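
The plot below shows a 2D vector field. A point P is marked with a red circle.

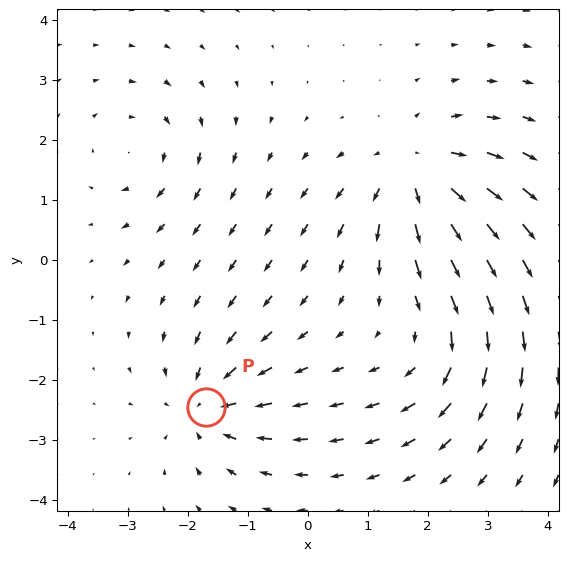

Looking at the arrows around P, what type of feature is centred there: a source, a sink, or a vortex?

sink

At P (-1.7, -2.4) the arrows converge inward. Divergence about -5, curl ≈0 — negative divergence with near-zero curl is a sink.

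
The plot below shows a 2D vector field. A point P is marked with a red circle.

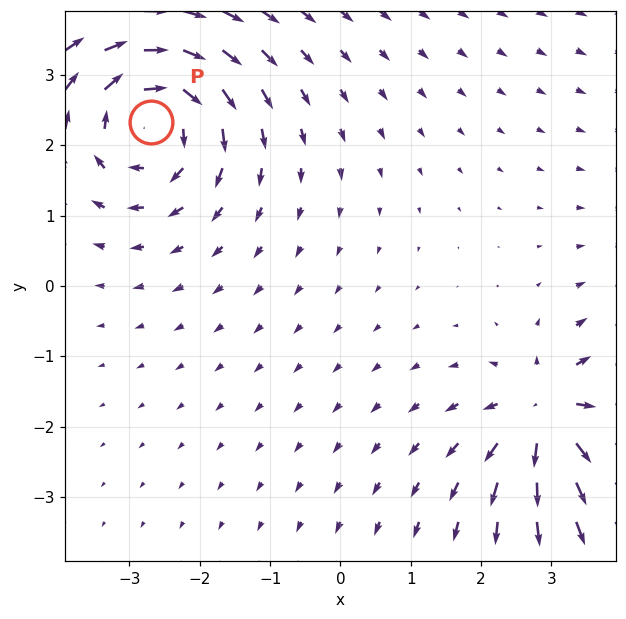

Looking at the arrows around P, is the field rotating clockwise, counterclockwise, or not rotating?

clockwise

Near P at (-2.7, 2.3) the arrows circulate clockwise. The curl (z-component) there is about -5; negative curl means clockwise rotation.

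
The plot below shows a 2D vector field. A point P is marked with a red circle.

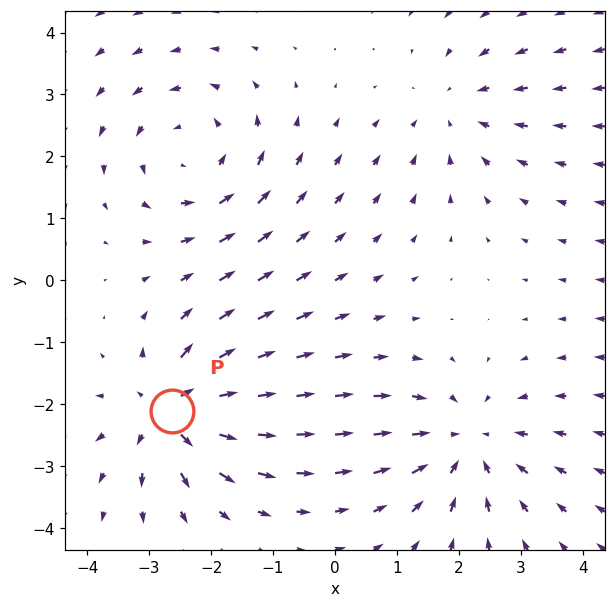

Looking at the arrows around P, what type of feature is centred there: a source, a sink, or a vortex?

At P (-2.6, -2.1) the arrows spread outward. Divergence about +5, curl ≈0 — positive divergence with near-zero curl is a source.

source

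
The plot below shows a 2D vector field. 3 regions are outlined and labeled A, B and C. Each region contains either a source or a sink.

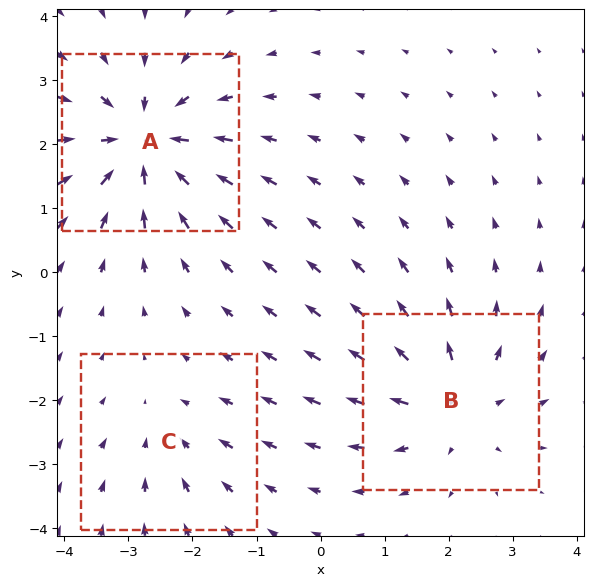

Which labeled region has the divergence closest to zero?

C

Divergence at each region's feature centre — A: about -5, B: about +3, C: about -2. Region C is closest to zero.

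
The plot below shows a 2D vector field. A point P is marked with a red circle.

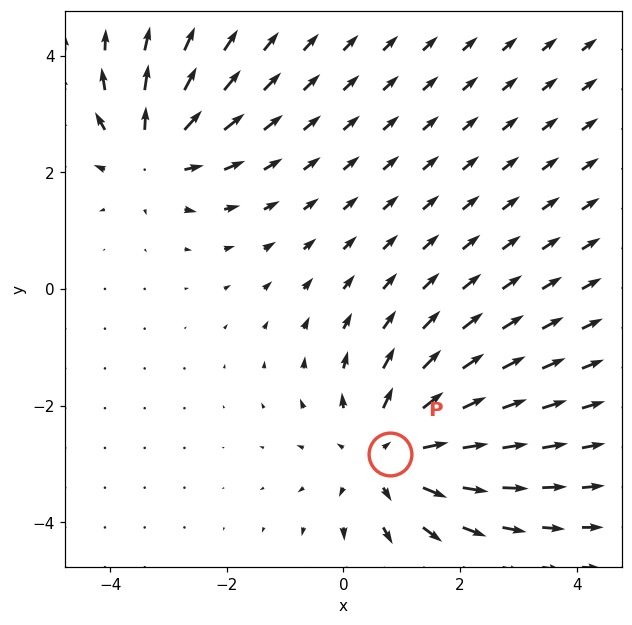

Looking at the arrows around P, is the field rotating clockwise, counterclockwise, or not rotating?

Near P at (0.8, -2.8) the arrows show no circulation. The curl there is ≈0.

not rotating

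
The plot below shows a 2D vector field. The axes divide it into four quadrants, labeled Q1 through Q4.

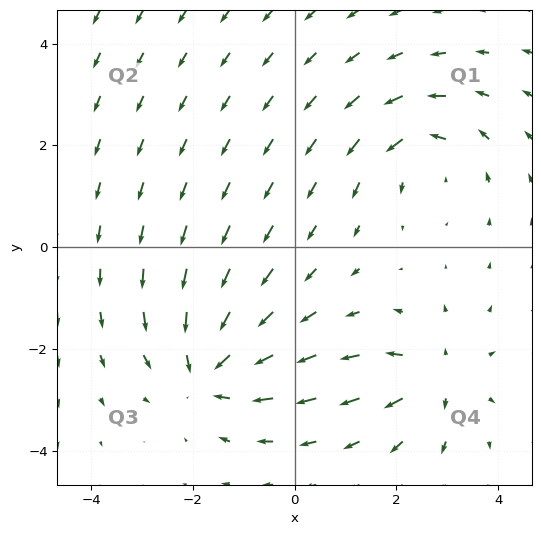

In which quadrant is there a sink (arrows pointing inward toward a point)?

Q3

The sink sits at approximately (-1.7, -2.4), which lies in quadrant Q3. The divergence there is about -5, negative as expected for a sink.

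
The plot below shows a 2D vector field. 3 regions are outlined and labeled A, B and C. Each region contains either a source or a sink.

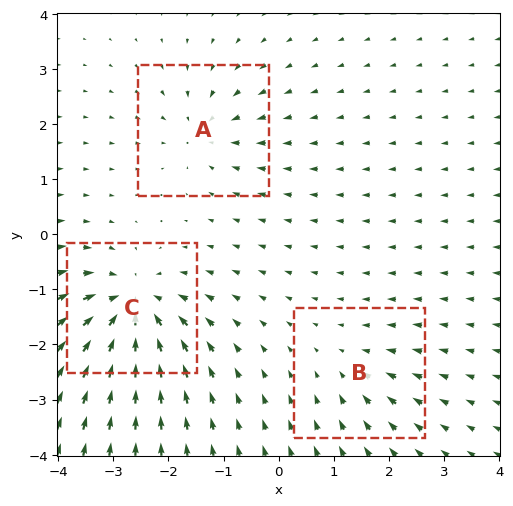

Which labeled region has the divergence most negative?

C

Divergence at each region's feature centre — A: about -4, B: about -2, C: about -6. Region C is most negative.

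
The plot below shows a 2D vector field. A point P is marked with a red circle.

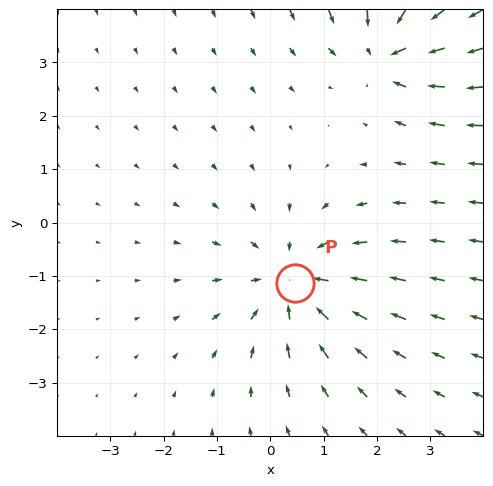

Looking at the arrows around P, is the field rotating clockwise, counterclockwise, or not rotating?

not rotating

Near P at (0.5, -1.1) the arrows show no circulation. The curl there is ≈0.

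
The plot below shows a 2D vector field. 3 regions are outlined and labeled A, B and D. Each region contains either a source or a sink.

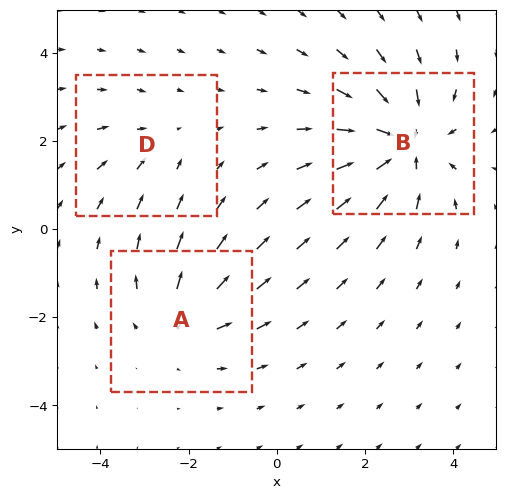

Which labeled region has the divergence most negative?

Divergence at each region's feature centre — A: about +3, B: about -5, D: about -2. Region B is most negative.

B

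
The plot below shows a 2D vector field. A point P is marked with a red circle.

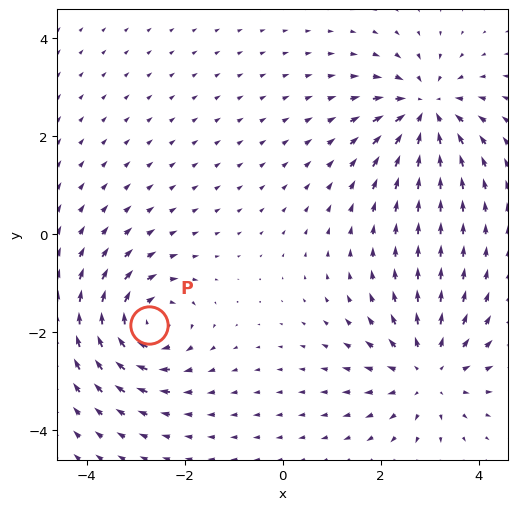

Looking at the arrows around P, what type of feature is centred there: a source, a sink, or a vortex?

At P (-2.7, -1.8) the arrows circulate clockwise. Divergence ≈0, curl about -6 — near-zero divergence with nonzero curl is a vortex.

vortex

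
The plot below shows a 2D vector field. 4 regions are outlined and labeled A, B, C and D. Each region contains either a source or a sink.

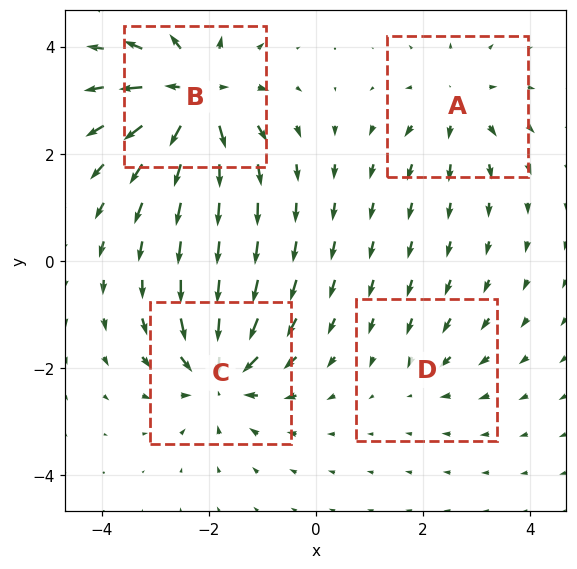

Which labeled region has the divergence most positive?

B

Divergence at each region's feature centre — A: about +4, B: about +8, C: about -6, D: about -3. Region B is most positive.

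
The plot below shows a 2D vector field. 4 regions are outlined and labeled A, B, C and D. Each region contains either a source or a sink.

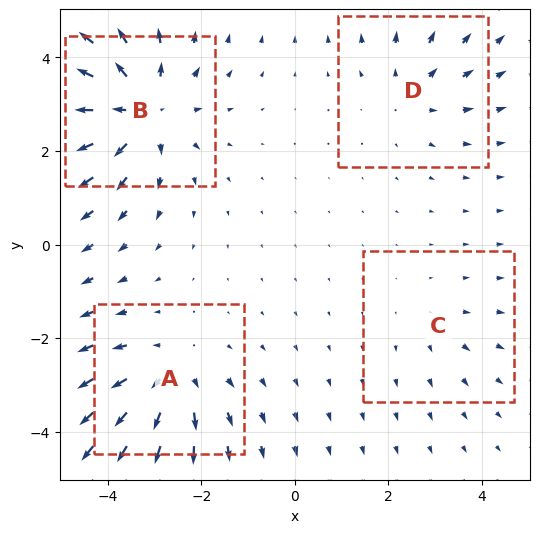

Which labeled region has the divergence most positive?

Divergence at each region's feature centre — A: about +4, B: about +6, C: about +2, D: about +3. Region B is most positive.

B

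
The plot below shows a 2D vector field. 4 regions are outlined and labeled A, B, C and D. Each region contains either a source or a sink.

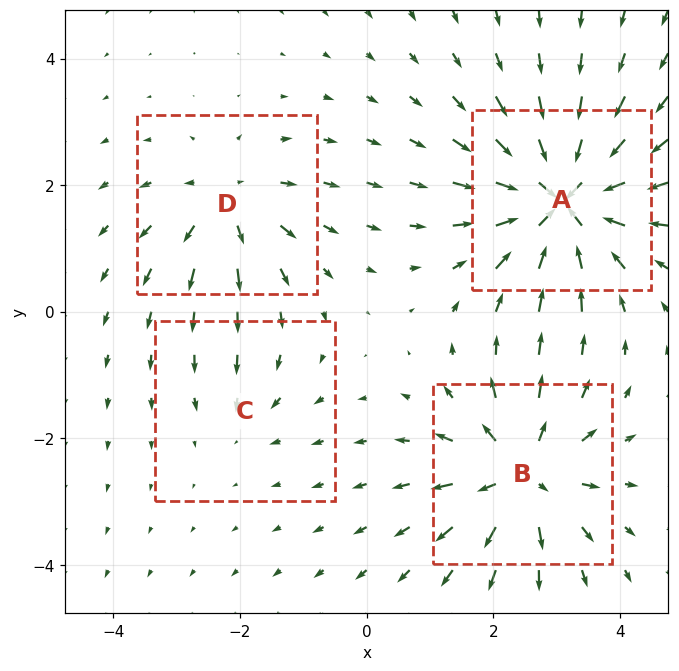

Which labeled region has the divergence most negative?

Divergence at each region's feature centre — A: about -8, B: about +6, C: about -2, D: about +4. Region A is most negative.

A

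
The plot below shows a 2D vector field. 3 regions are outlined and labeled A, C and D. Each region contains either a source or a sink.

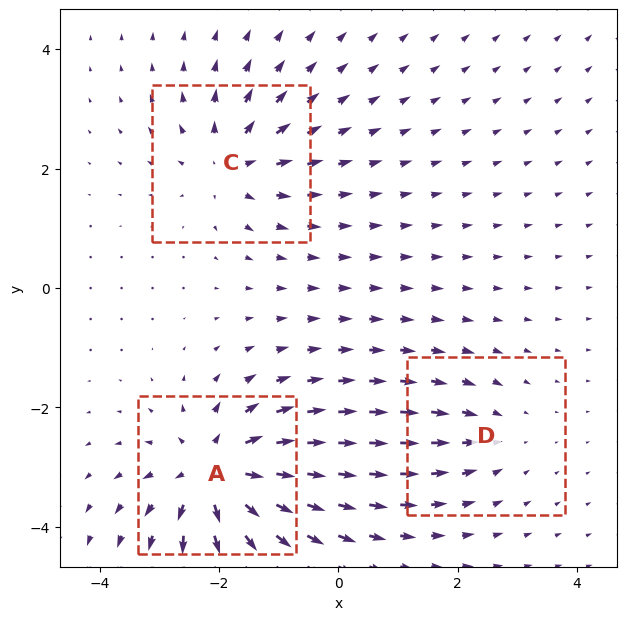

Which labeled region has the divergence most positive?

A

Divergence at each region's feature centre — A: about +7, C: about +4, D: about -3. Region A is most positive.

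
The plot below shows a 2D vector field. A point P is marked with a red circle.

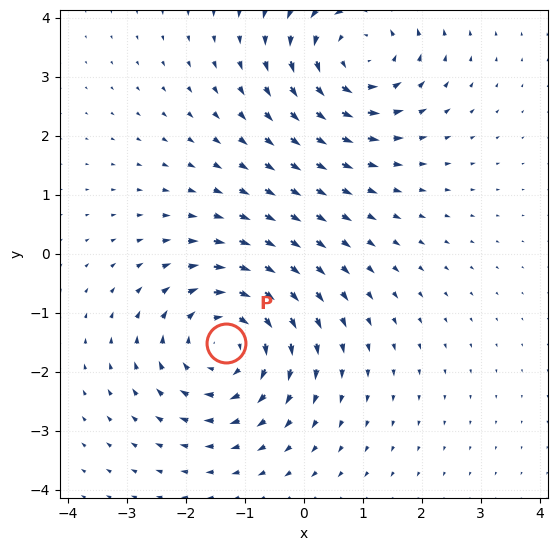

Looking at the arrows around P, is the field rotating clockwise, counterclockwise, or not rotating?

clockwise

Near P at (-1.3, -1.5) the arrows circulate clockwise. The curl (z-component) there is about -5; negative curl means clockwise rotation.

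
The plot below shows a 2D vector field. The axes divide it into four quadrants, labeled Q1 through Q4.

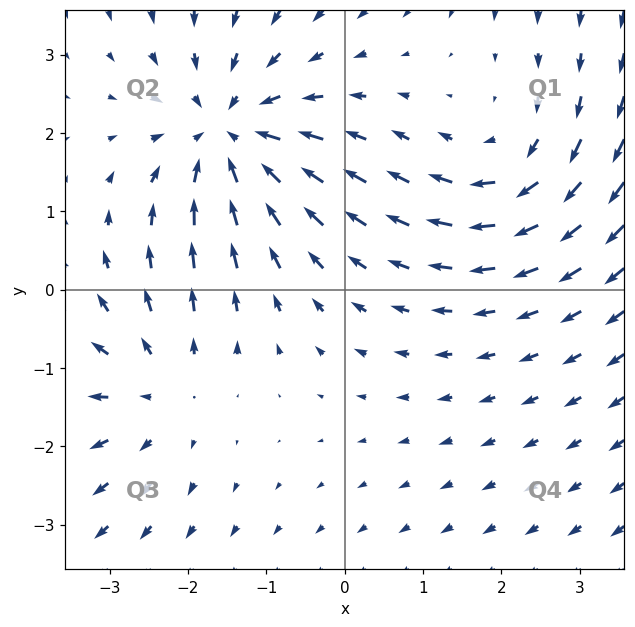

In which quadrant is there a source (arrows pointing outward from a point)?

Q3

The source sits at approximately (-2.4, -1.3), which lies in quadrant Q3. The divergence there is about +2, positive as expected for a source.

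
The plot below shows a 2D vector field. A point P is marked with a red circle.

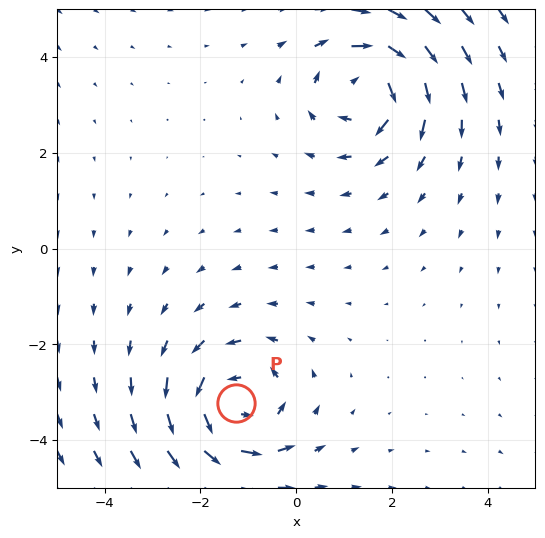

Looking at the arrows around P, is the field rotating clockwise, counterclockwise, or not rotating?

Near P at (-1.3, -3.2) the arrows circulate counterclockwise. The curl (z-component) there is about +3; positive curl means counterclockwise rotation.

counterclockwise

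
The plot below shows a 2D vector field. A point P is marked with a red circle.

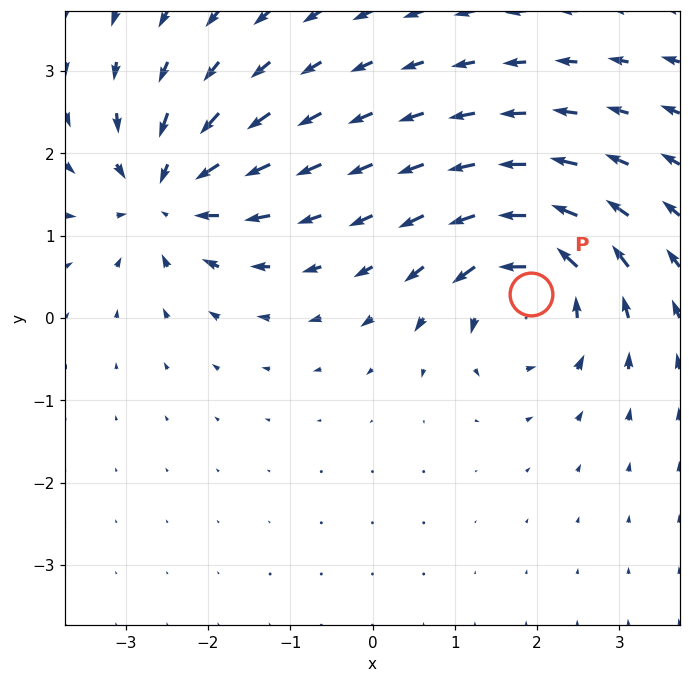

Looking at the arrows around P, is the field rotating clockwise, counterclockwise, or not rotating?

counterclockwise

Near P at (1.9, 0.3) the arrows circulate counterclockwise. The curl (z-component) there is about +7; positive curl means counterclockwise rotation.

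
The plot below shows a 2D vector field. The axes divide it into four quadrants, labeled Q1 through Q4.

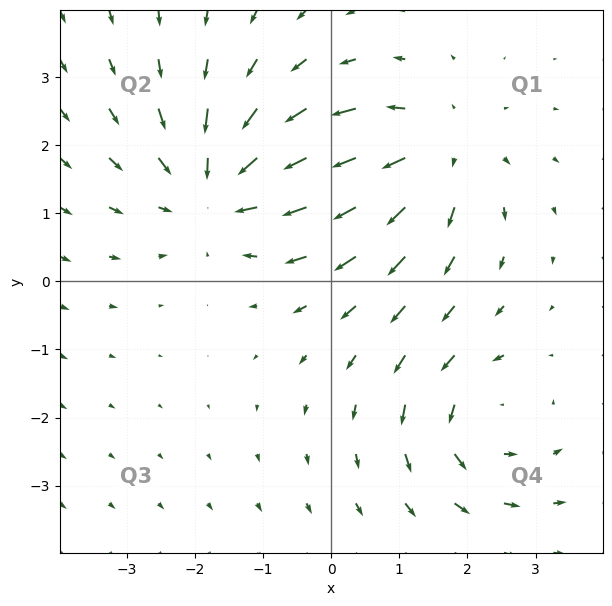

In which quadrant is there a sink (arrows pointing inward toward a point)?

Q2

The sink sits at approximately (-1.6, 1.4), which lies in quadrant Q2. The divergence there is about -4, negative as expected for a sink.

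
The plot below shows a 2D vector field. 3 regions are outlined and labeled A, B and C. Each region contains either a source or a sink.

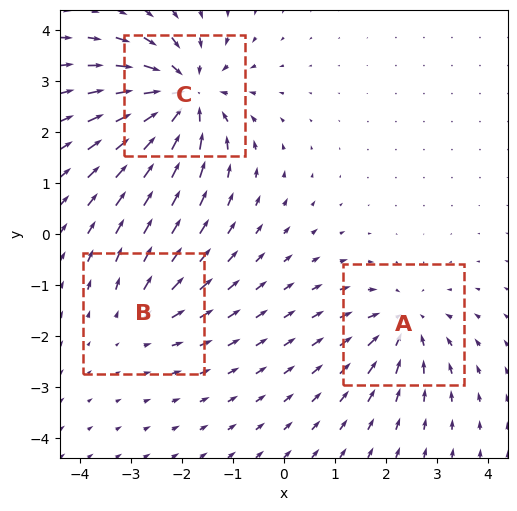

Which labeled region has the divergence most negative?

C

Divergence at each region's feature centre — A: about -3, B: about +2, C: about -5. Region C is most negative.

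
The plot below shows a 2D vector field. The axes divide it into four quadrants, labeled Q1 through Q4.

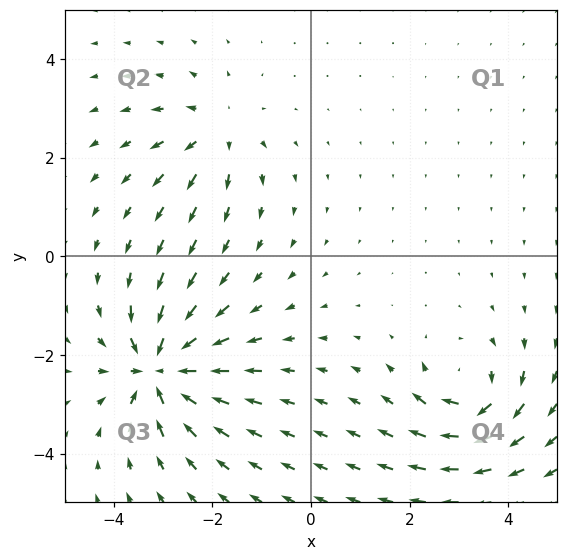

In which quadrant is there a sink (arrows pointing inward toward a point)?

Q3

The sink sits at approximately (-3.1, -2.3), which lies in quadrant Q3. The divergence there is about -6, negative as expected for a sink.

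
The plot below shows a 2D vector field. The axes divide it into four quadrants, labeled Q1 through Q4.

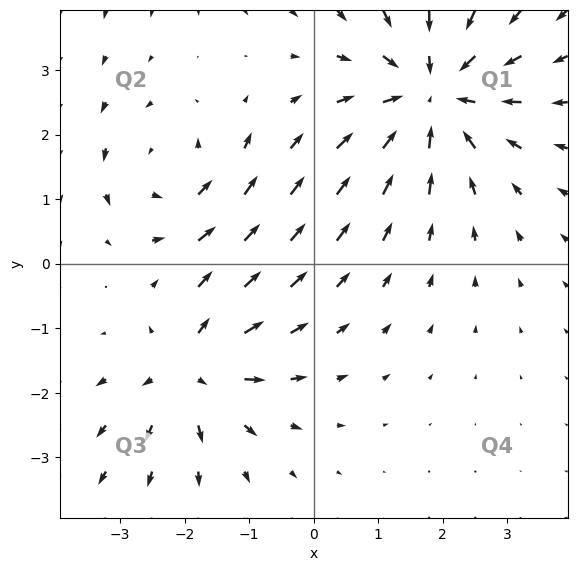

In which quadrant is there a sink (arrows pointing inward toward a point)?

The sink sits at approximately (1.8, 2.6), which lies in quadrant Q1. The divergence there is about -4, negative as expected for a sink.

Q1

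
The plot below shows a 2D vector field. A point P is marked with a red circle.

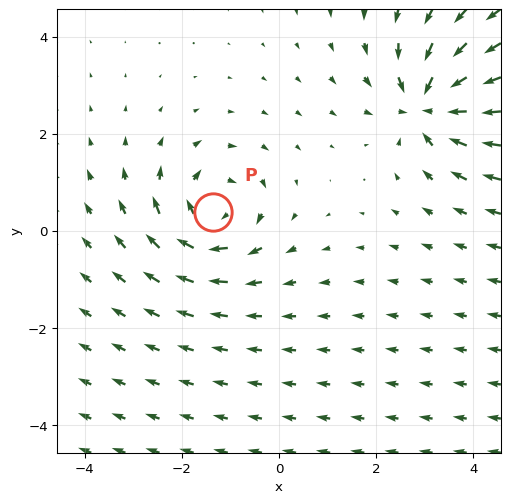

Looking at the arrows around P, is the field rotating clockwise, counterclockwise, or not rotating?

Near P at (-1.4, 0.4) the arrows circulate clockwise. The curl (z-component) there is about -3; negative curl means clockwise rotation.

clockwise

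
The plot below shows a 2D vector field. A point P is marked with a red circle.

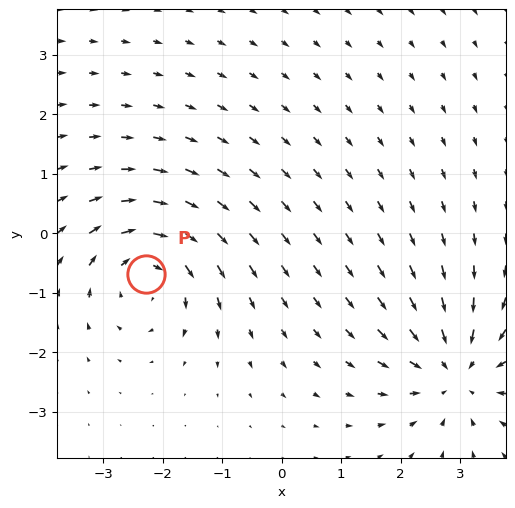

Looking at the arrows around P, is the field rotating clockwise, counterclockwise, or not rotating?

Near P at (-2.3, -0.7) the arrows circulate clockwise. The curl (z-component) there is about -5; negative curl means clockwise rotation.

clockwise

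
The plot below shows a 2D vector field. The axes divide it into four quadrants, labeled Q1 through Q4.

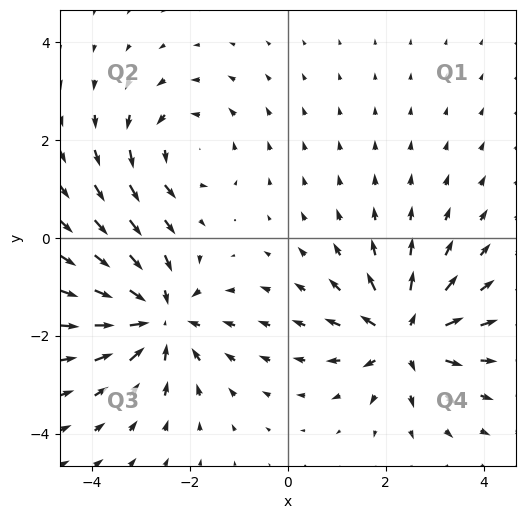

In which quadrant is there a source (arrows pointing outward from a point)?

The source sits at approximately (2.4, -2.0), which lies in quadrant Q4. The divergence there is about +6, positive as expected for a source.

Q4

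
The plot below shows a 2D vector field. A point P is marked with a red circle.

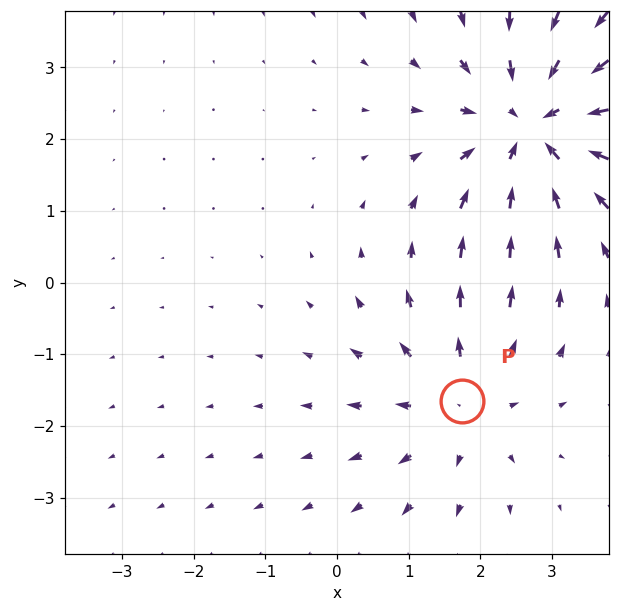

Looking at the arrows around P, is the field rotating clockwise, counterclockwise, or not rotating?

not rotating

Near P at (1.7, -1.7) the arrows show no circulation. The curl there is ≈0.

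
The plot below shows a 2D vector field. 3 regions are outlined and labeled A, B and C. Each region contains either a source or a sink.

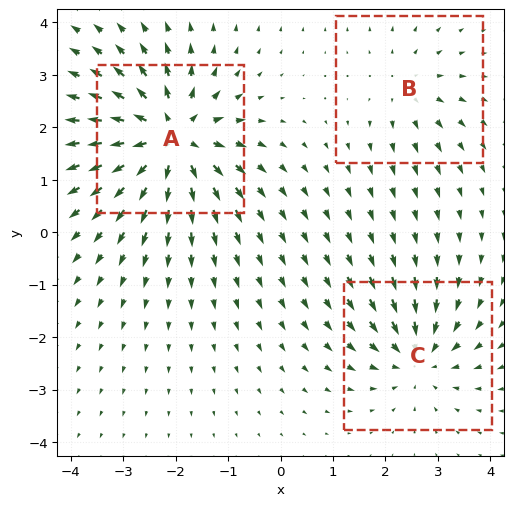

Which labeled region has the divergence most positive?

Divergence at each region's feature centre — A: about +6, B: about +2, C: about -4. Region A is most positive.

A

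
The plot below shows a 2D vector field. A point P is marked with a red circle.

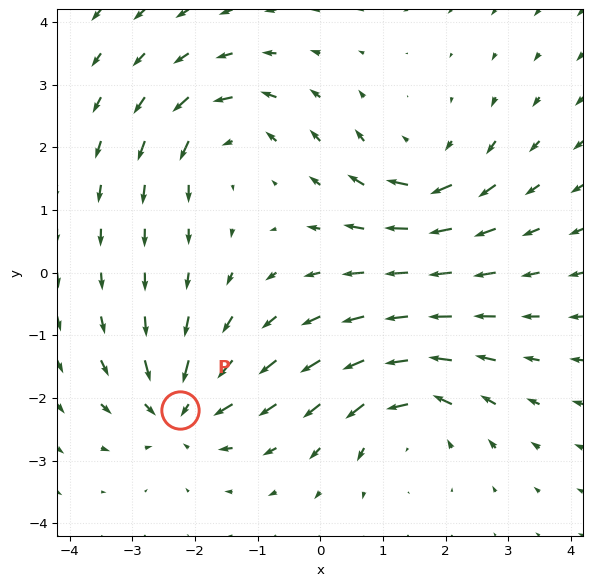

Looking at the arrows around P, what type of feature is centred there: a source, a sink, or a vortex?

sink

At P (-2.2, -2.2) the arrows converge inward. Divergence about -6, curl ≈0 — negative divergence with near-zero curl is a sink.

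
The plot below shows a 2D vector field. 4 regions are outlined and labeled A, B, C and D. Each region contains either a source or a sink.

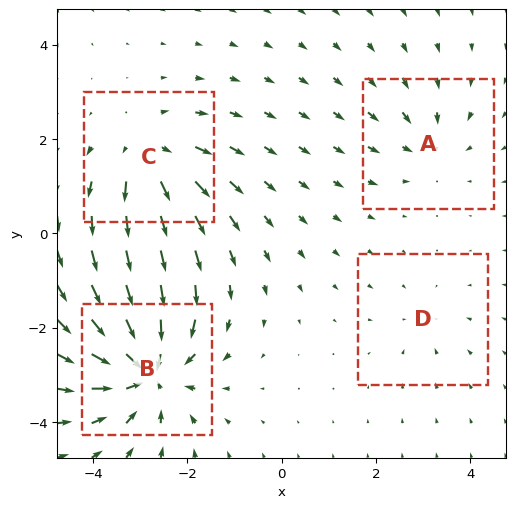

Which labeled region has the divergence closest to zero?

D

Divergence at each region's feature centre — A: about -3, B: about -7, C: about +5, D: about -2. Region D is closest to zero.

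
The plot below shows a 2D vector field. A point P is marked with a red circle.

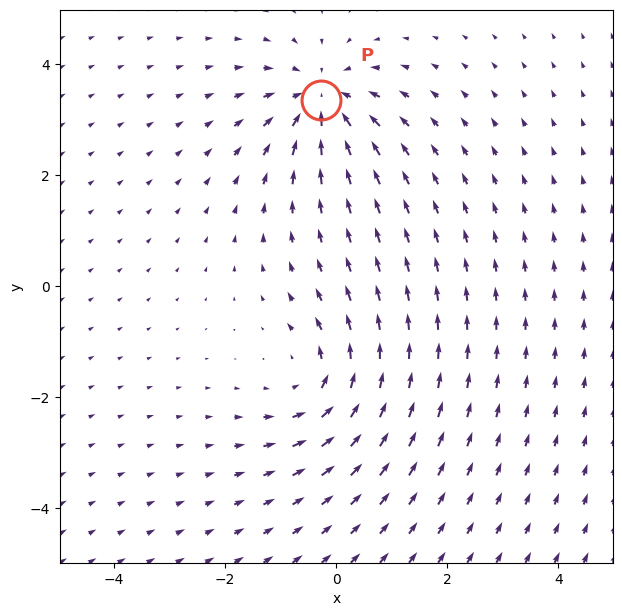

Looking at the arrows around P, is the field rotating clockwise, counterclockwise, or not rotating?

not rotating

Near P at (-0.3, 3.4) the arrows show no circulation. The curl there is ≈0.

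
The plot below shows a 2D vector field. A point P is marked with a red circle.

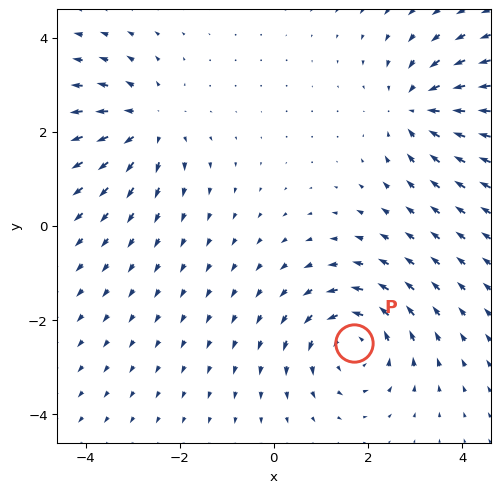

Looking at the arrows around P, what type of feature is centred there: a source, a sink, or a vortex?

At P (1.7, -2.5) the arrows circulate counterclockwise. Divergence ≈0, curl about +4 — near-zero divergence with nonzero curl is a vortex.

vortex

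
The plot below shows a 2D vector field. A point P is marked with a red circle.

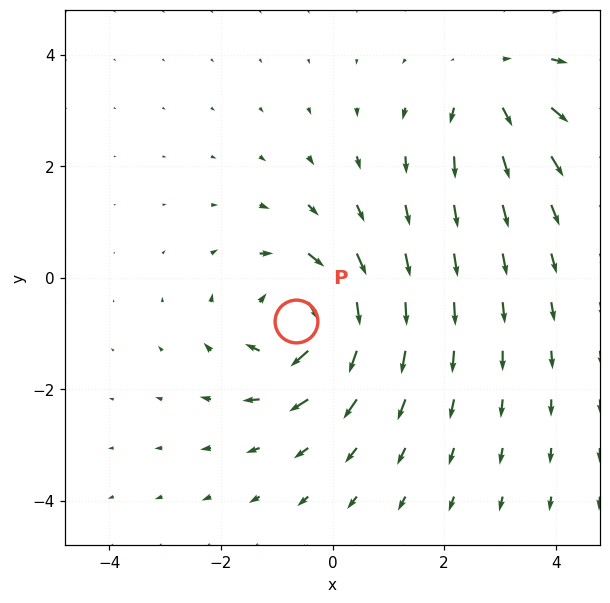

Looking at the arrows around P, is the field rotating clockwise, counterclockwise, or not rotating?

Near P at (-0.7, -0.8) the arrows circulate clockwise. The curl (z-component) there is about -5; negative curl means clockwise rotation.

clockwise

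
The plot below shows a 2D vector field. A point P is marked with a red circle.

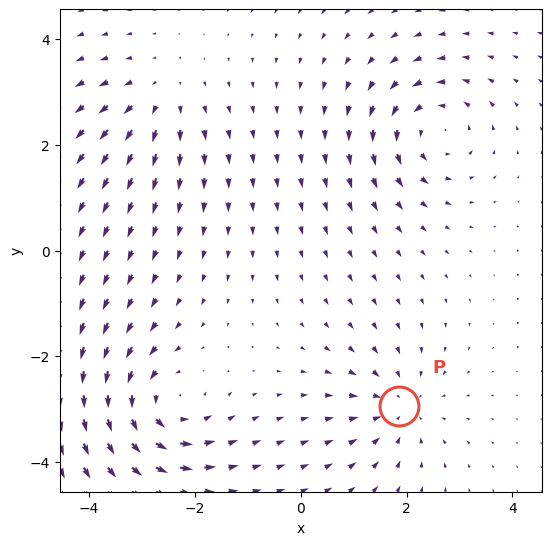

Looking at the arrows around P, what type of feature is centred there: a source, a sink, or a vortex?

At P (1.8, -2.9) the arrows converge inward. Divergence about -4, curl ≈0 — negative divergence with near-zero curl is a sink.

sink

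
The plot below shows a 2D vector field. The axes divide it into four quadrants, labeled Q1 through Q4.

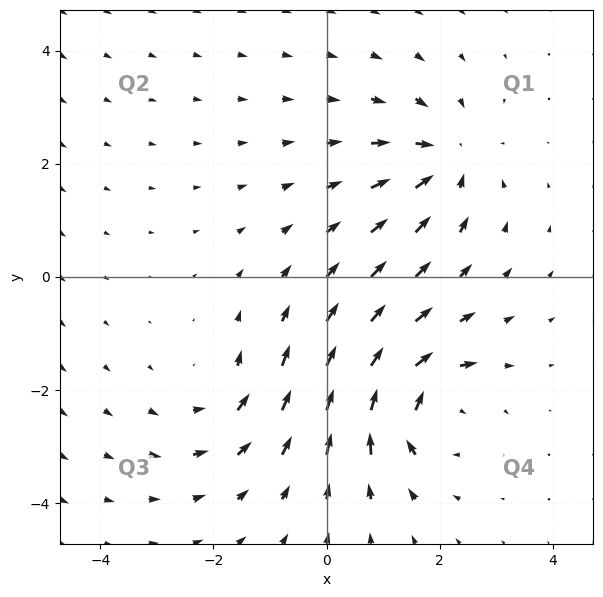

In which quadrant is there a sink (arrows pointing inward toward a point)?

The sink sits at approximately (2.1, 2.1), which lies in quadrant Q1. The divergence there is about -4, negative as expected for a sink.

Q1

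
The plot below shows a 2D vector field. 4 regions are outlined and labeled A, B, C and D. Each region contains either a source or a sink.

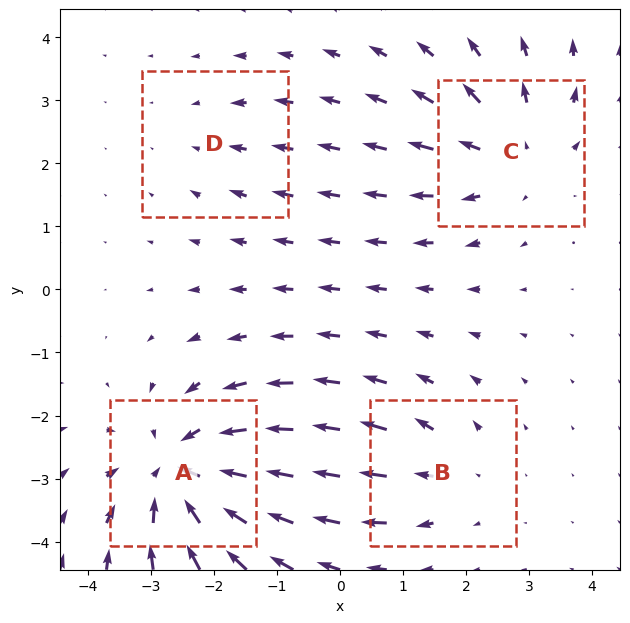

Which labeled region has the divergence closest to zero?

D

Divergence at each region's feature centre — A: about -6, B: about +3, C: about +4, D: about -2. Region D is closest to zero.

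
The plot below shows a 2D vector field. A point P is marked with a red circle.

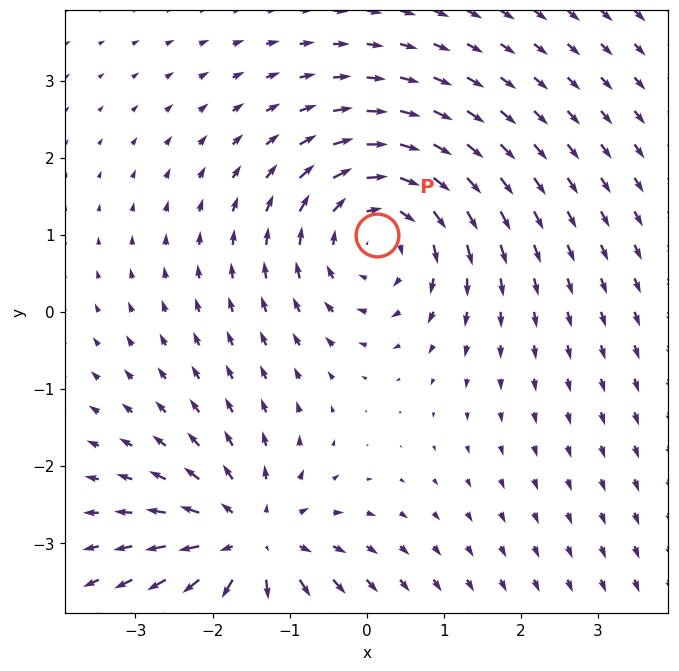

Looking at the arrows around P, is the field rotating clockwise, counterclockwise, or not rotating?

clockwise

Near P at (0.1, 1.0) the arrows circulate clockwise. The curl (z-component) there is about -4; negative curl means clockwise rotation.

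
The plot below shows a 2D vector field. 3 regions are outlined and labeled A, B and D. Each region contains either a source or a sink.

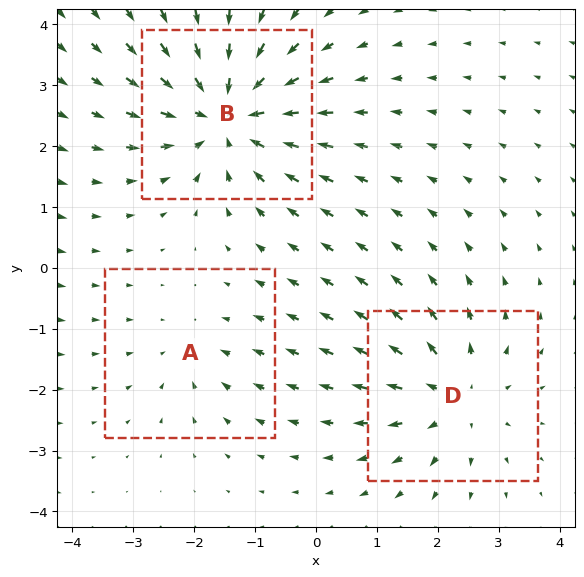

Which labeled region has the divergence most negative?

B

Divergence at each region's feature centre — A: about -2, B: about -4, D: about +3. Region B is most negative.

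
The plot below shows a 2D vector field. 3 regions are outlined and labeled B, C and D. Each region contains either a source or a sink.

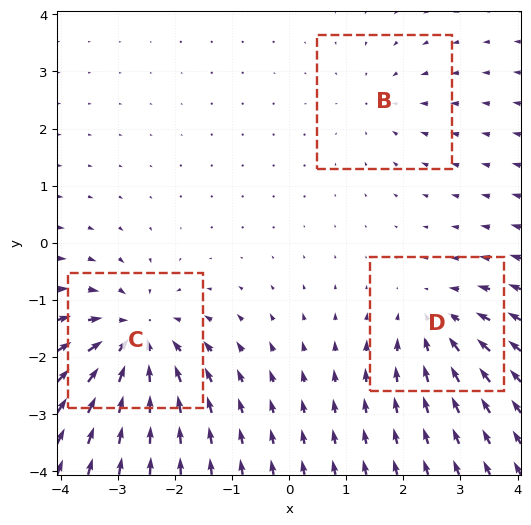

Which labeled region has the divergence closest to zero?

Divergence at each region's feature centre — B: about -2, C: about -5, D: about -3. Region B is closest to zero.

B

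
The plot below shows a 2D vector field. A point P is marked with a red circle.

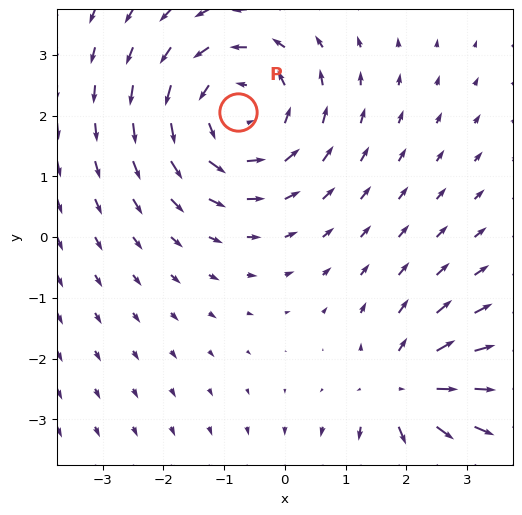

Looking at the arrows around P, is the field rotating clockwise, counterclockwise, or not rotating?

Near P at (-0.8, 2.1) the arrows circulate counterclockwise. The curl (z-component) there is about +4; positive curl means counterclockwise rotation.

counterclockwise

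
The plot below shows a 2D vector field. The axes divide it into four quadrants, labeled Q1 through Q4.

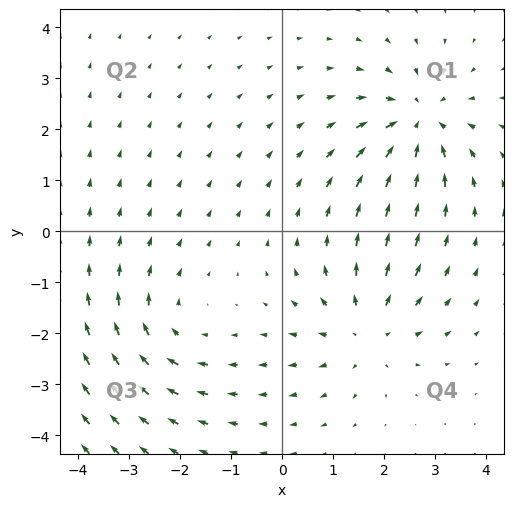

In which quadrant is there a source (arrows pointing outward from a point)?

The source sits at approximately (1.7, -1.9), which lies in quadrant Q4. The divergence there is about +4, positive as expected for a source.

Q4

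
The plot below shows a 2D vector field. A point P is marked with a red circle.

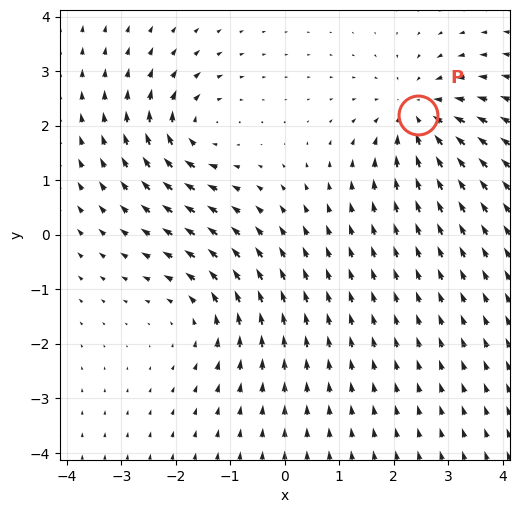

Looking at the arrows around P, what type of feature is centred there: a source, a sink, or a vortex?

sink

At P (2.5, 2.2) the arrows converge inward. Divergence about -4, curl ≈0 — negative divergence with near-zero curl is a sink.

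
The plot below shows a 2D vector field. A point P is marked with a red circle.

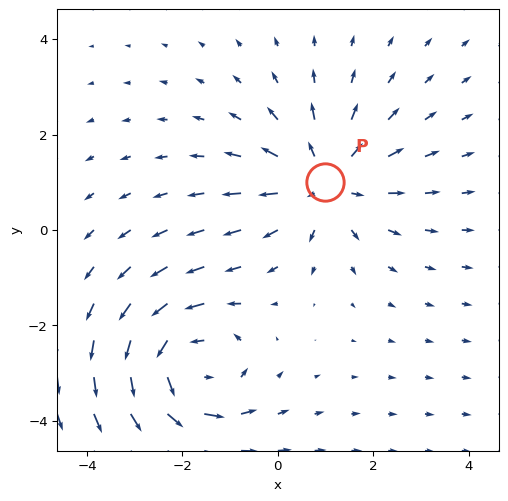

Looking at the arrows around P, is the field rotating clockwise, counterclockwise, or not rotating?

Near P at (1.0, 1.0) the arrows show no circulation. The curl there is ≈0.

not rotating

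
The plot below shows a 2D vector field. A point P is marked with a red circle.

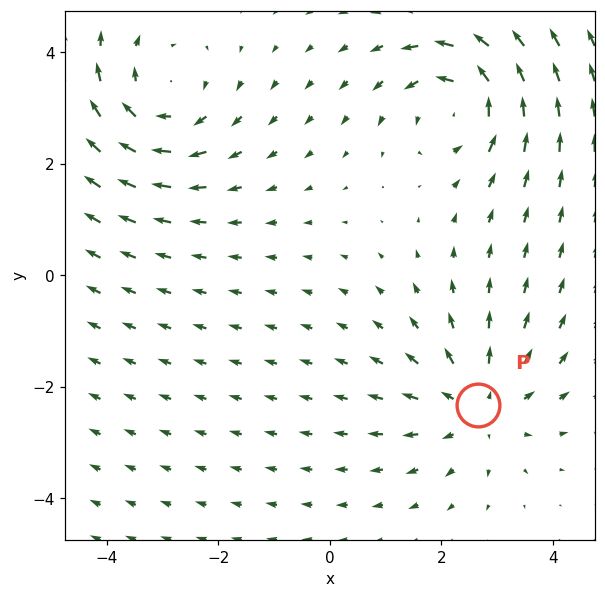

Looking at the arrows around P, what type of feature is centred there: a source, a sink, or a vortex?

At P (2.7, -2.3) the arrows spread outward. Divergence about +3, curl ≈0 — positive divergence with near-zero curl is a source.

source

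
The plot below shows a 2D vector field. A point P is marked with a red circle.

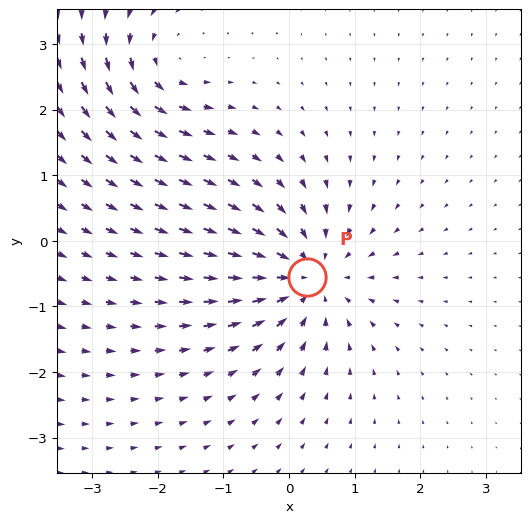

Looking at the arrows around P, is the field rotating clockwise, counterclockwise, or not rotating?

Near P at (0.3, -0.5) the arrows show no circulation. The curl there is ≈0.

not rotating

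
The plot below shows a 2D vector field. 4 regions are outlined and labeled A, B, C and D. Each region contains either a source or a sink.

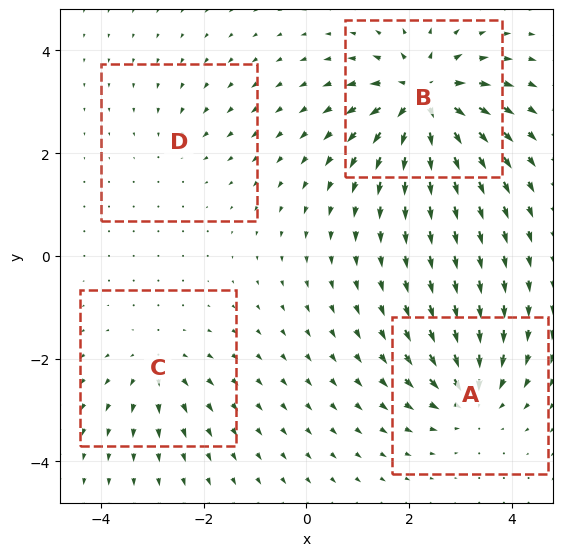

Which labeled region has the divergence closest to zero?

Divergence at each region's feature centre — A: about -6, B: about +9, C: about +4, D: about -2. Region D is closest to zero.

D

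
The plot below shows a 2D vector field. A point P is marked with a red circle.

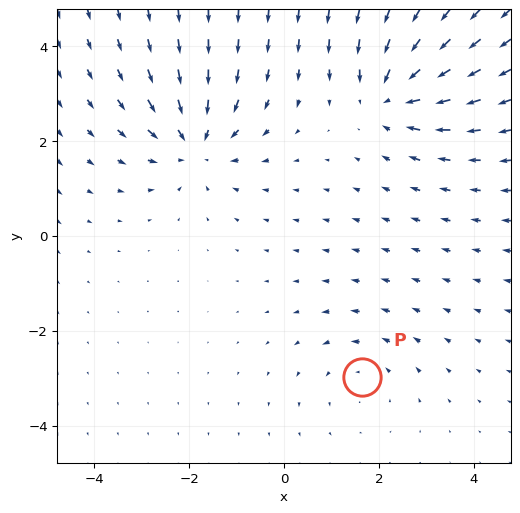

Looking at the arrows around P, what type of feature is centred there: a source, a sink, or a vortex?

vortex

At P (1.6, -3.0) the arrows circulate counterclockwise. Divergence ≈0, curl about +2 — near-zero divergence with nonzero curl is a vortex.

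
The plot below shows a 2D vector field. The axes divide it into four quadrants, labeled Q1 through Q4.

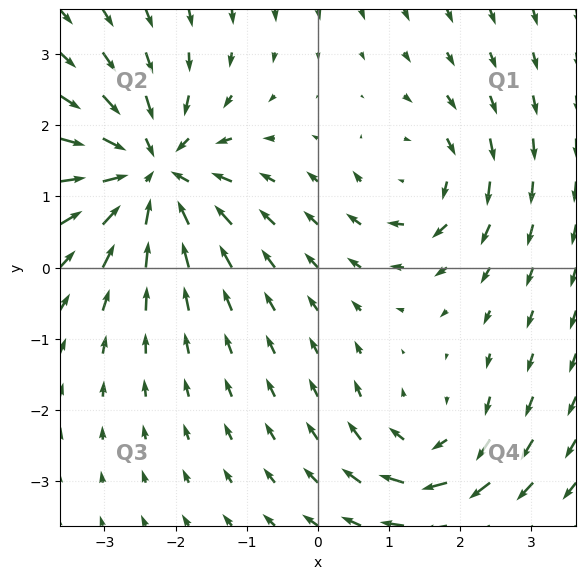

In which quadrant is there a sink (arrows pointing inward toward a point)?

Q2

The sink sits at approximately (-2.3, 1.3), which lies in quadrant Q2. The divergence there is about -5, negative as expected for a sink.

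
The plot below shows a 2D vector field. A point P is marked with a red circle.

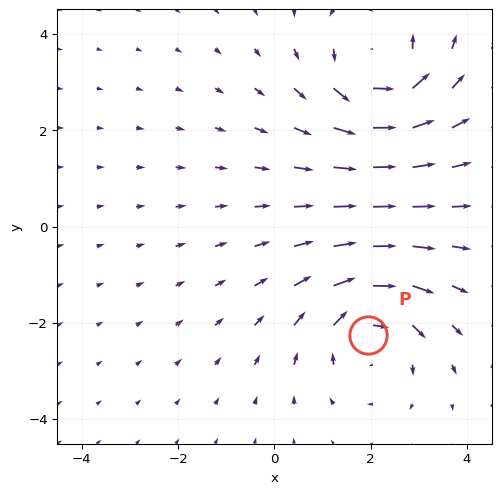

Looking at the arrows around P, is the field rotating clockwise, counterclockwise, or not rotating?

clockwise

Near P at (1.9, -2.3) the arrows circulate clockwise. The curl (z-component) there is about -4; negative curl means clockwise rotation.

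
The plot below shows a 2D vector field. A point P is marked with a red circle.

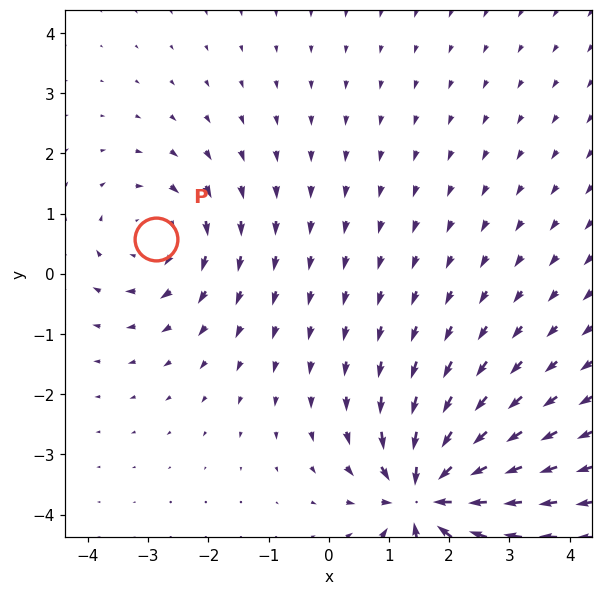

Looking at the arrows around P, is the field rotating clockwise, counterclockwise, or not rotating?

clockwise

Near P at (-2.9, 0.6) the arrows circulate clockwise. The curl (z-component) there is about -3; negative curl means clockwise rotation.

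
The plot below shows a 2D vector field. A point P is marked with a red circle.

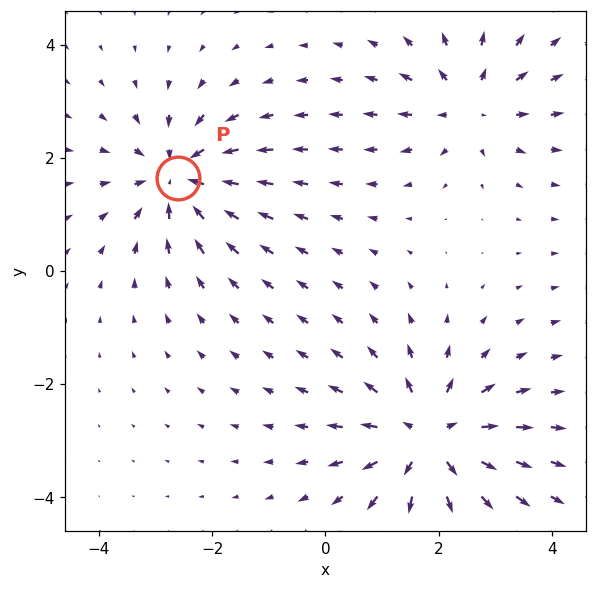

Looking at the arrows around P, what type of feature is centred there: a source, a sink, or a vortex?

sink

At P (-2.6, 1.7) the arrows converge inward. Divergence about -5, curl ≈0 — negative divergence with near-zero curl is a sink.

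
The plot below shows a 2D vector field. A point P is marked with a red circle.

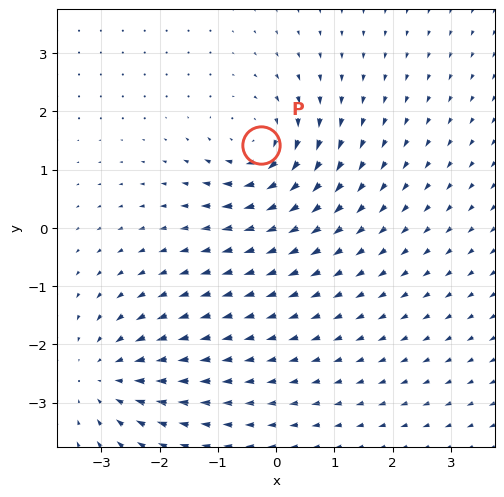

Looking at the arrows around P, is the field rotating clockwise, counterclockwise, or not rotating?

Near P at (-0.3, 1.4) the arrows circulate clockwise. The curl (z-component) there is about -4; negative curl means clockwise rotation.

clockwise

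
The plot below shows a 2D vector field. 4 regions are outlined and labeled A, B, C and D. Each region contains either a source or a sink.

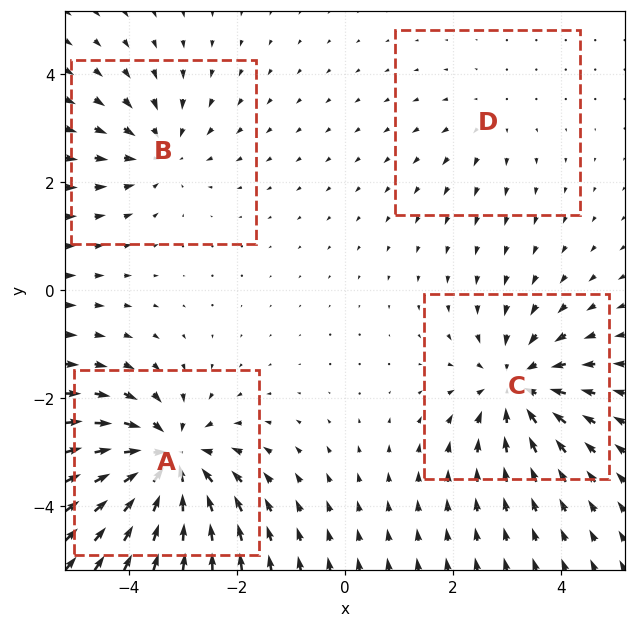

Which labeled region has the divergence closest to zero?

D

Divergence at each region's feature centre — A: about -7, B: about -4, C: about -5, D: about +2. Region D is closest to zero.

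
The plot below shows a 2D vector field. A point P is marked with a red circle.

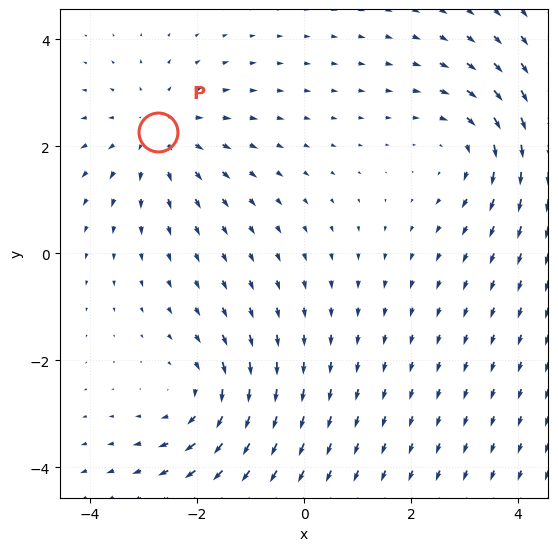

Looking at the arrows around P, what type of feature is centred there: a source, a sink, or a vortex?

At P (-2.7, 2.3) the arrows spread outward. Divergence about +3, curl ≈0 — positive divergence with near-zero curl is a source.

source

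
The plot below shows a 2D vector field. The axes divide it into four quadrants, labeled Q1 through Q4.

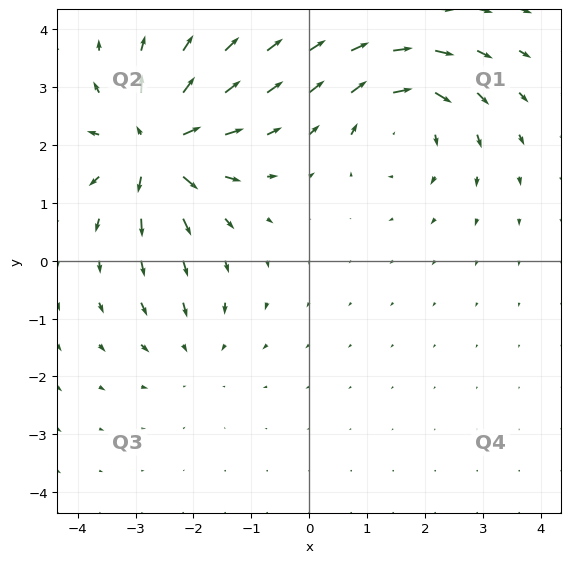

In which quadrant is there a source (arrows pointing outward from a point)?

The source sits at approximately (-2.7, 2.0), which lies in quadrant Q2. The divergence there is about +7, positive as expected for a source.

Q2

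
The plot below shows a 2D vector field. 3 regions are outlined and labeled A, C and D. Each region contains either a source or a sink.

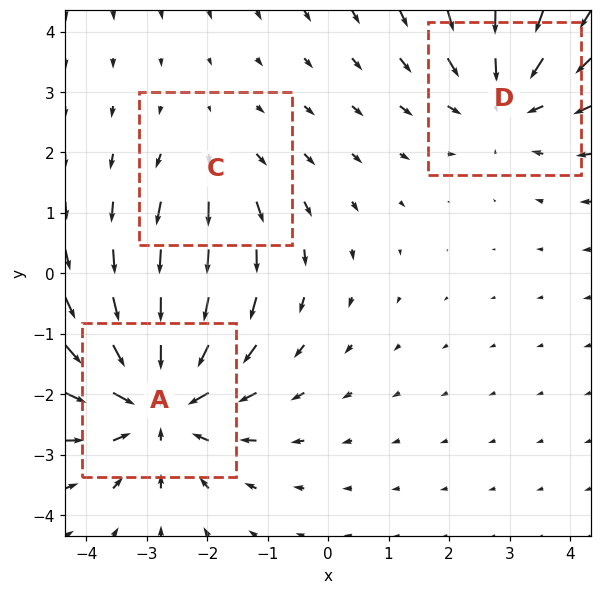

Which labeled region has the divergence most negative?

A

Divergence at each region's feature centre — A: about -4, C: about +2, D: about -3. Region A is most negative.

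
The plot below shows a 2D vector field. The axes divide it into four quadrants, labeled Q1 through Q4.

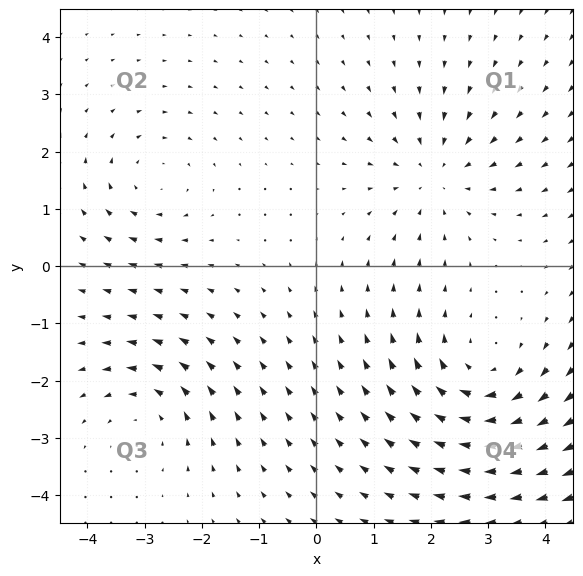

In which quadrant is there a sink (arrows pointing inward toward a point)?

The sink sits at approximately (2.1, 1.6), which lies in quadrant Q1. The divergence there is about -3, negative as expected for a sink.

Q1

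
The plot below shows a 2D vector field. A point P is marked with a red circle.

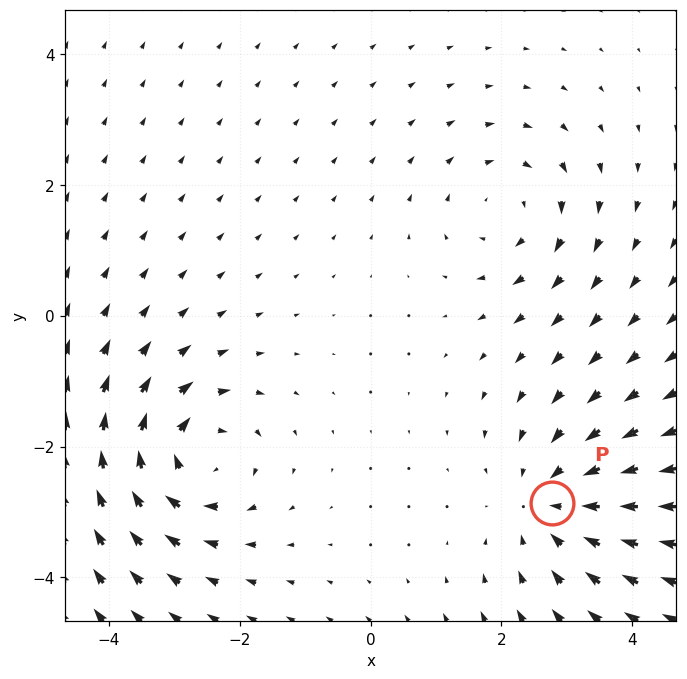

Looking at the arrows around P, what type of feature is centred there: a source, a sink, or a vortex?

sink

At P (2.8, -2.9) the arrows converge inward. Divergence about -3, curl ≈0 — negative divergence with near-zero curl is a sink.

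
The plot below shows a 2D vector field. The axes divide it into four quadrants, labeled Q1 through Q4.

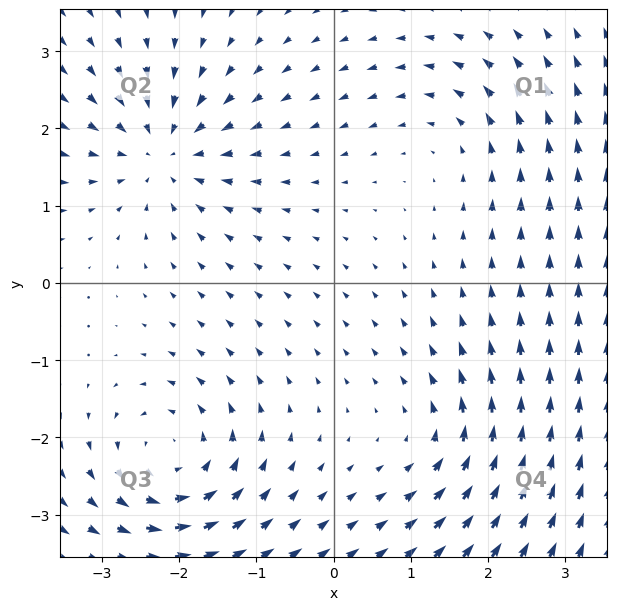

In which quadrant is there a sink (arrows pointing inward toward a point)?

Q2

The sink sits at approximately (-2.2, 1.7), which lies in quadrant Q2. The divergence there is about -4, negative as expected for a sink.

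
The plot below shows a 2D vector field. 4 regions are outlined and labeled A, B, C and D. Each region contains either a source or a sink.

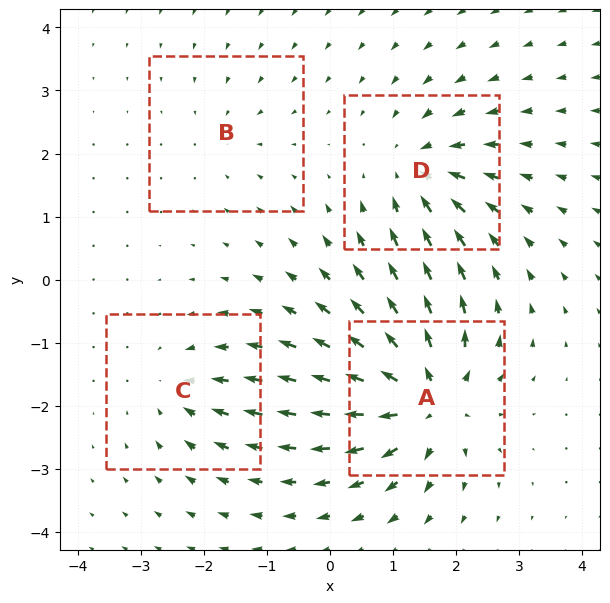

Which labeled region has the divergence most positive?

Divergence at each region's feature centre — A: about +9, B: about -2, C: about -4, D: about -6. Region A is most positive.

A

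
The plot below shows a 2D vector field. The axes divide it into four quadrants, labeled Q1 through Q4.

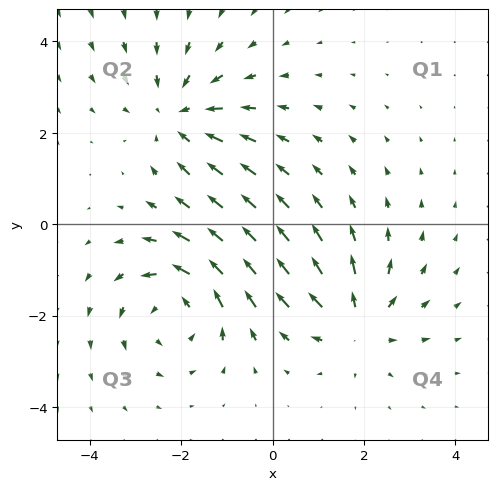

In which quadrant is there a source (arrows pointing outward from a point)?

The source sits at approximately (1.8, -2.1), which lies in quadrant Q4. The divergence there is about +4, positive as expected for a source.

Q4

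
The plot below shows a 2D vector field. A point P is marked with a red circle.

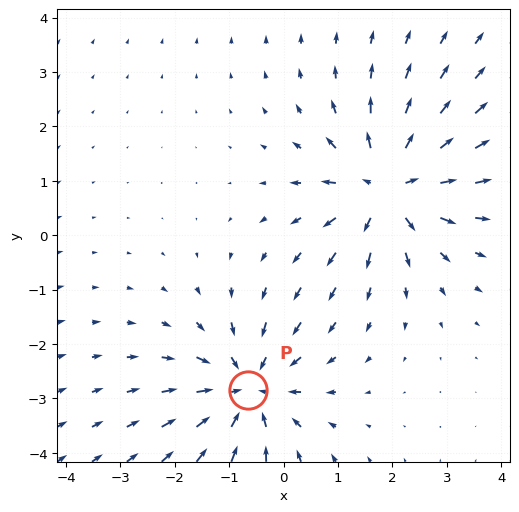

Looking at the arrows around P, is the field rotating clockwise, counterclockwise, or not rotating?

Near P at (-0.7, -2.8) the arrows show no circulation. The curl there is ≈0.

not rotating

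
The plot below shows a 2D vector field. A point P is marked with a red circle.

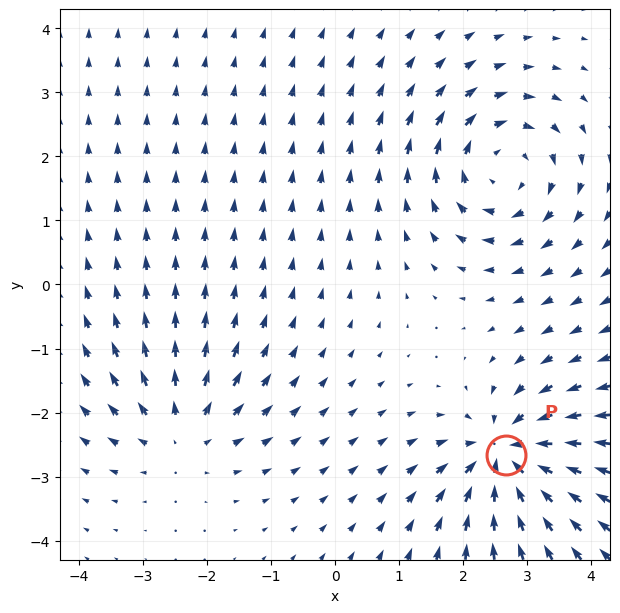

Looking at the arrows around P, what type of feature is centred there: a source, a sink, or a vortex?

sink

At P (2.7, -2.7) the arrows converge inward. Divergence about -6, curl ≈0 — negative divergence with near-zero curl is a sink.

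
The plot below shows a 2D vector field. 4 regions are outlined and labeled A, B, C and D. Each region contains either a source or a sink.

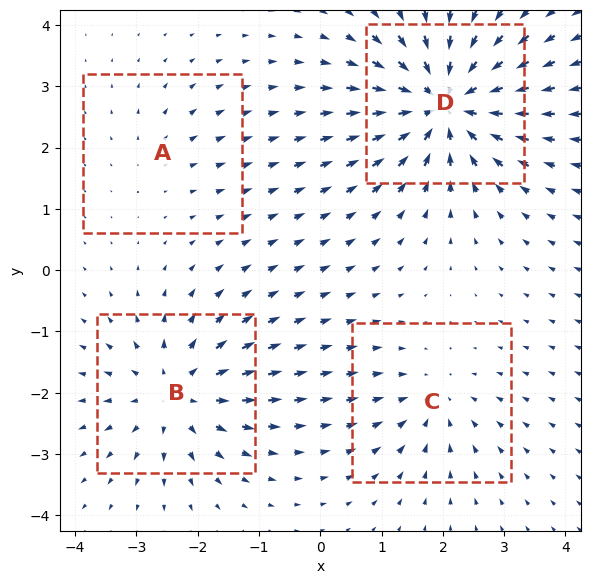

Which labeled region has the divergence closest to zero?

Divergence at each region's feature centre — A: about +2, B: about +6, C: about -4, D: about -8. Region A is closest to zero.

A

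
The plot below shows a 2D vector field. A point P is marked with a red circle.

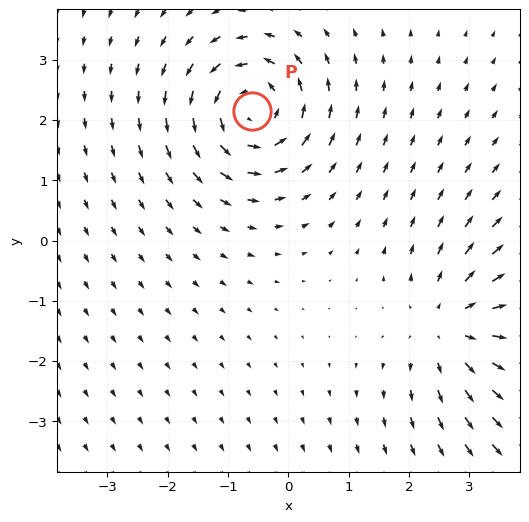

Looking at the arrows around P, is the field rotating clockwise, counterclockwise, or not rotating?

Near P at (-0.6, 2.2) the arrows circulate counterclockwise. The curl (z-component) there is about +6; positive curl means counterclockwise rotation.

counterclockwise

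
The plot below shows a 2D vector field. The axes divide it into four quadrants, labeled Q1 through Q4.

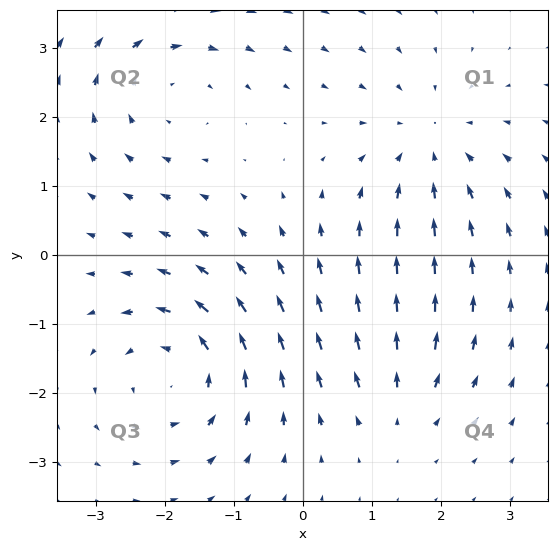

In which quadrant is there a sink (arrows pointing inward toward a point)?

Q1

The sink sits at approximately (1.8, 1.6), which lies in quadrant Q1. The divergence there is about -3, negative as expected for a sink.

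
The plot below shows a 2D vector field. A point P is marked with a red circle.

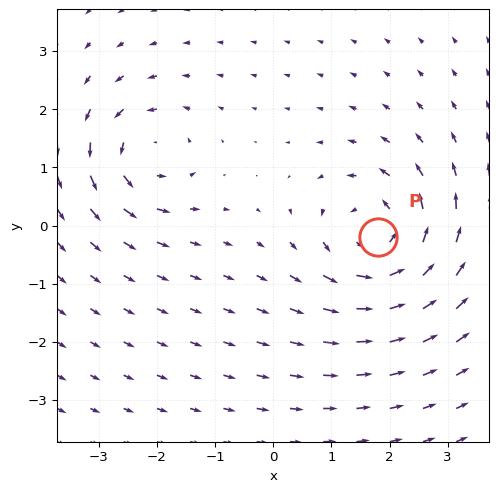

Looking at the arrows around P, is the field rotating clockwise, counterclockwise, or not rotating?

Near P at (1.8, -0.2) the arrows circulate counterclockwise. The curl (z-component) there is about +6; positive curl means counterclockwise rotation.

counterclockwise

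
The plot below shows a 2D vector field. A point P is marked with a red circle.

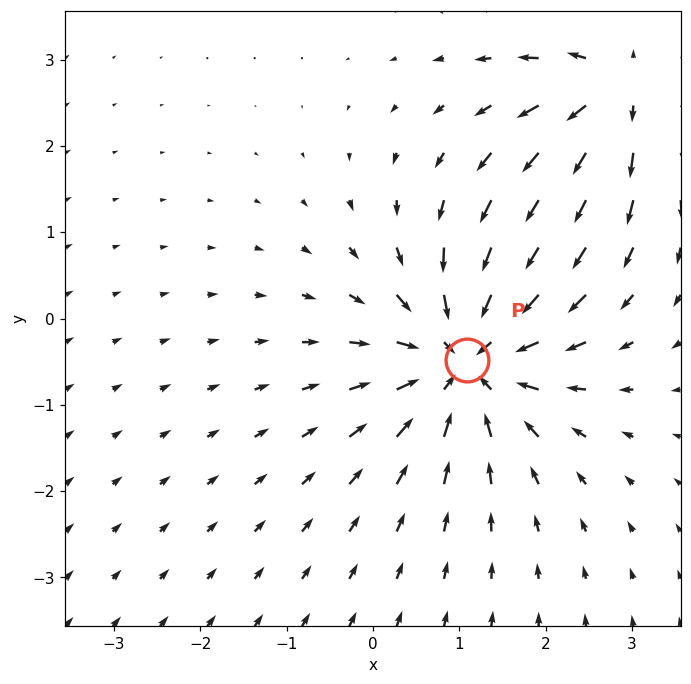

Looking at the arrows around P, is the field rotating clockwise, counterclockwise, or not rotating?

Near P at (1.1, -0.5) the arrows show no circulation. The curl there is ≈0.

not rotating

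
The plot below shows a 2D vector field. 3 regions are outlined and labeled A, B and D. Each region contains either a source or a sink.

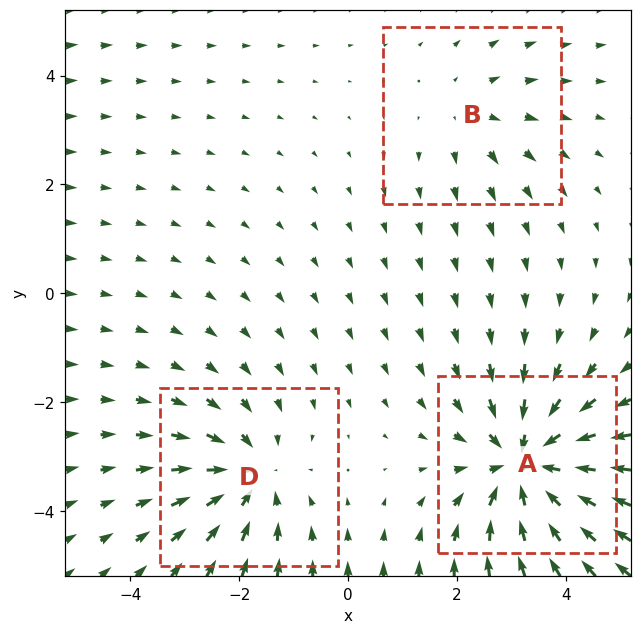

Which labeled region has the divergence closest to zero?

Divergence at each region's feature centre — A: about -5, B: about +2, D: about -3. Region B is closest to zero.

B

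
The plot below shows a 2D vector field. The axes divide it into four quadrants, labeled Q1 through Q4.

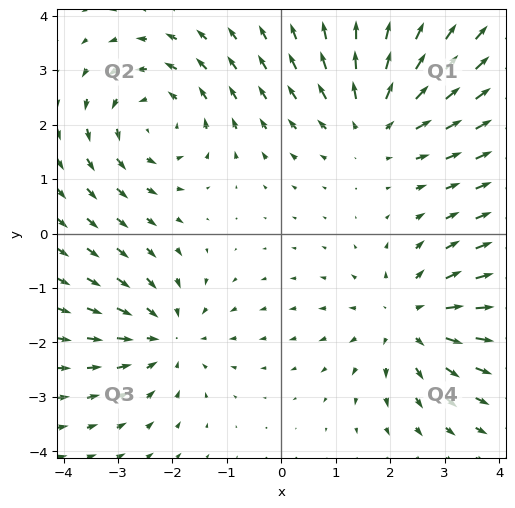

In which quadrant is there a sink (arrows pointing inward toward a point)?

Q3

The sink sits at approximately (-2.1, -1.9), which lies in quadrant Q3. The divergence there is about -4, negative as expected for a sink.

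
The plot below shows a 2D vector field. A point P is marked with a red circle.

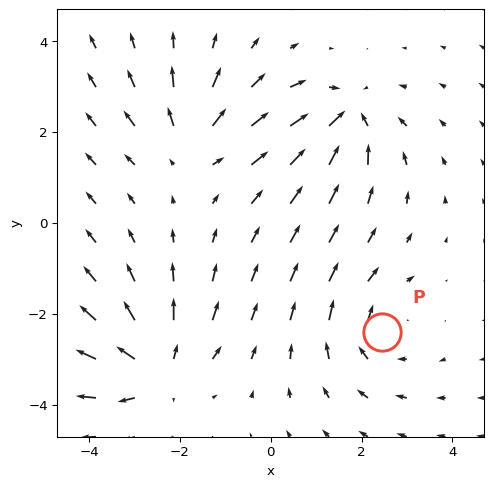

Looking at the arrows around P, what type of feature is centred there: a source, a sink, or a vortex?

vortex

At P (2.5, -2.4) the arrows circulate clockwise. Divergence ≈0, curl about -3 — near-zero divergence with nonzero curl is a vortex.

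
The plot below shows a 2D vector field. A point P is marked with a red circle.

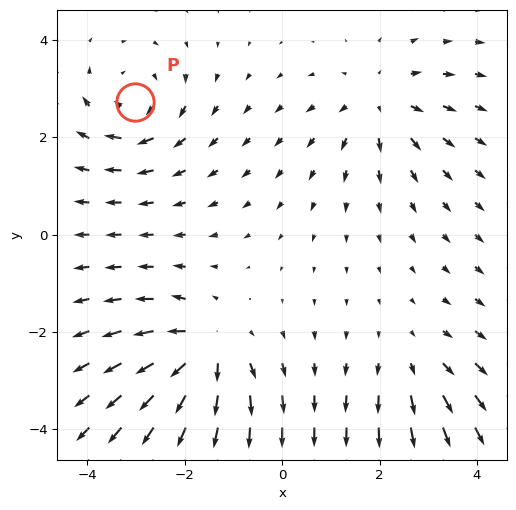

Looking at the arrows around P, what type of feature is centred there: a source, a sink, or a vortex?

At P (-3.0, 2.7) the arrows circulate clockwise. Divergence ≈0, curl about -4 — near-zero divergence with nonzero curl is a vortex.

vortex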